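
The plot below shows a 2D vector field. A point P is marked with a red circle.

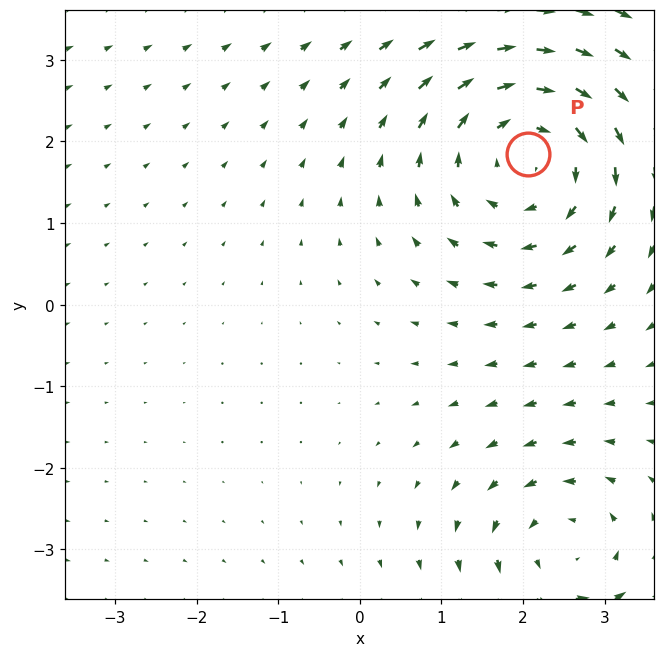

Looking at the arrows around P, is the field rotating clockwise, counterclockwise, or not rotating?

clockwise

Near P at (2.1, 1.8) the arrows circulate clockwise. The curl (z-component) there is about -3; negative curl means clockwise rotation.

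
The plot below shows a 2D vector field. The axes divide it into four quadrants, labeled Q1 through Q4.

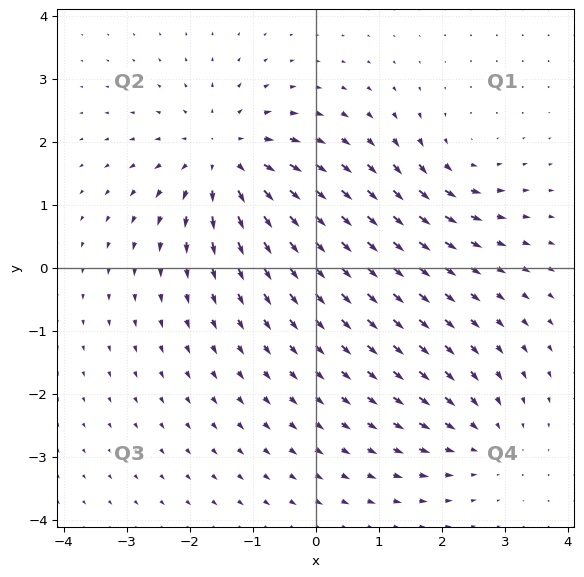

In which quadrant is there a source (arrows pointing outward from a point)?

Q2

The source sits at approximately (-1.5, 1.7), which lies in quadrant Q2. The divergence there is about +5, positive as expected for a source.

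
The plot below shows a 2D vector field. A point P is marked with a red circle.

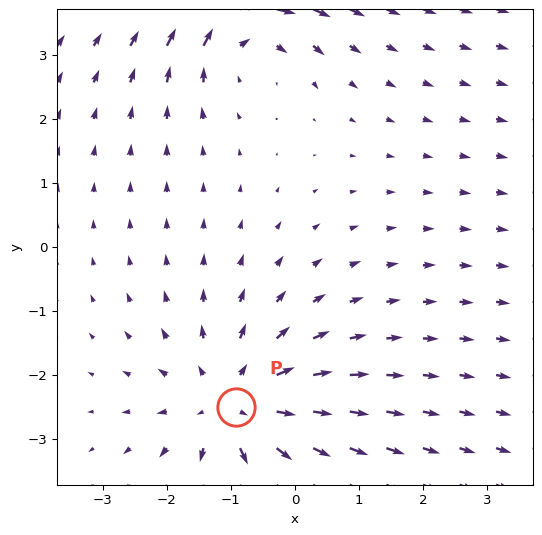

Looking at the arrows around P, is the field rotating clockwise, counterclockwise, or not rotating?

Near P at (-0.9, -2.5) the arrows show no circulation. The curl there is ≈0.

not rotating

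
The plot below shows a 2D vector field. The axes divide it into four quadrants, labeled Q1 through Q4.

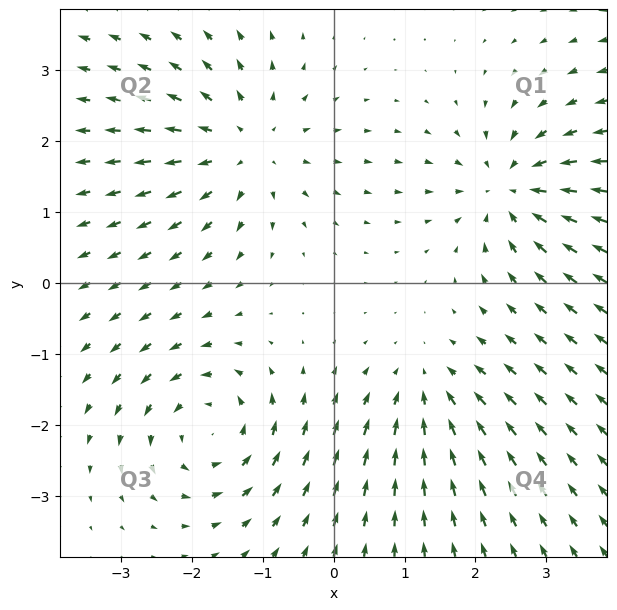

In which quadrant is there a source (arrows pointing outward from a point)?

The source sits at approximately (-1.2, 1.9), which lies in quadrant Q2. The divergence there is about +4, positive as expected for a source.

Q2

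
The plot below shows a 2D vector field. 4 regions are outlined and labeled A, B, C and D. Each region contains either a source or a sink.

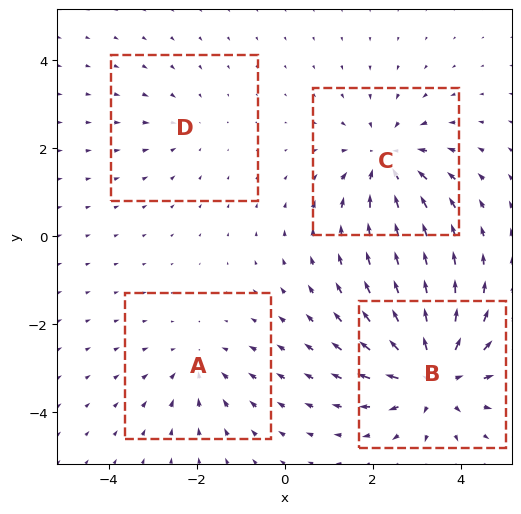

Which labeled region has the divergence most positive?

Divergence at each region's feature centre — A: about -3, B: about +6, C: about -4, D: about -2. Region B is most positive.

B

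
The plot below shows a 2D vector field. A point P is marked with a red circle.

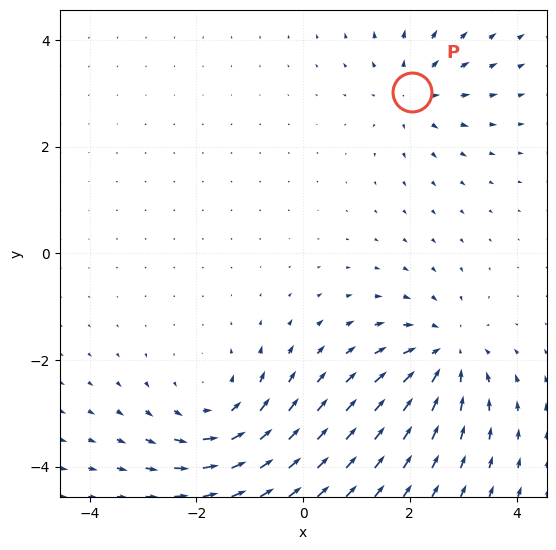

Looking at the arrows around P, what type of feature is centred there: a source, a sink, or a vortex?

At P (2.0, 3.0) the arrows spread outward. Divergence about +3, curl ≈0 — positive divergence with near-zero curl is a source.

source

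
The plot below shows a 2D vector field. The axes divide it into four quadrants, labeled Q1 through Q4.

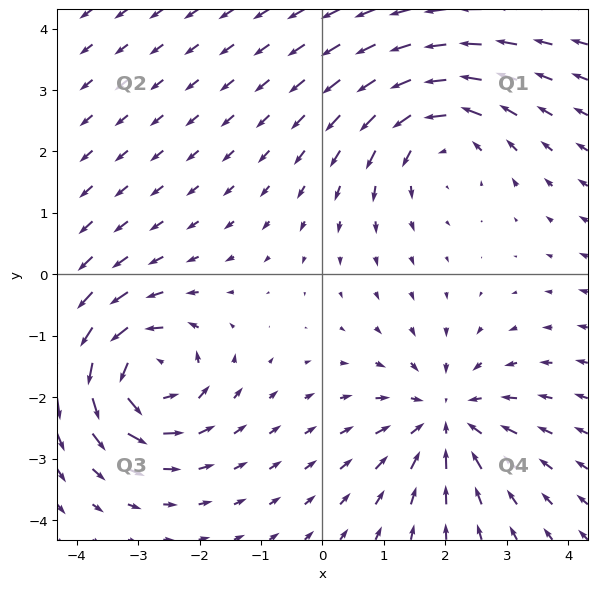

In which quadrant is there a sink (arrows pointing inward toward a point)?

The sink sits at approximately (2.0, -2.3), which lies in quadrant Q4. The divergence there is about -4, negative as expected for a sink.

Q4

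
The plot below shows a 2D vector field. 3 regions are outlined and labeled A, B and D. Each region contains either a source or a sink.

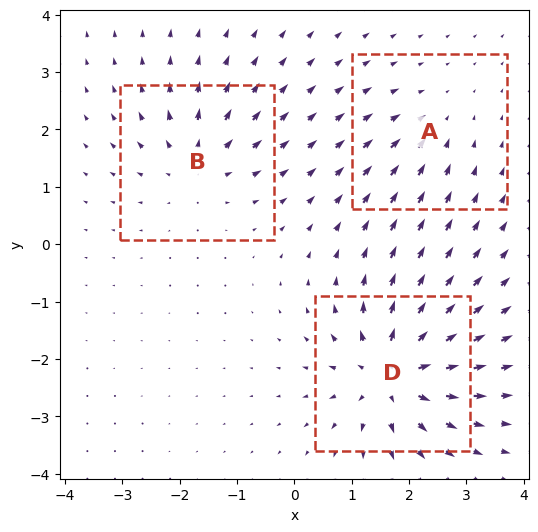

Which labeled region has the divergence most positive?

Divergence at each region's feature centre — A: about -3, B: about +4, D: about +6. Region D is most positive.

D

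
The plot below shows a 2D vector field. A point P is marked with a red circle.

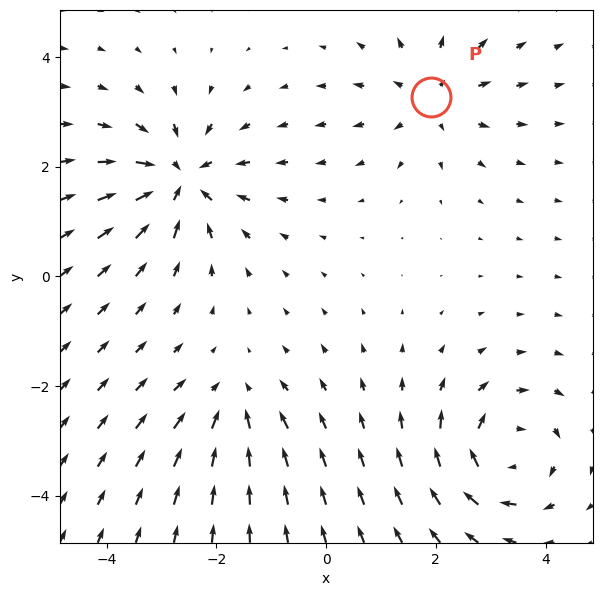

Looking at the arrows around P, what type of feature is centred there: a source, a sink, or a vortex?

At P (1.9, 3.3) the arrows spread outward. Divergence about +4, curl ≈0 — positive divergence with near-zero curl is a source.

source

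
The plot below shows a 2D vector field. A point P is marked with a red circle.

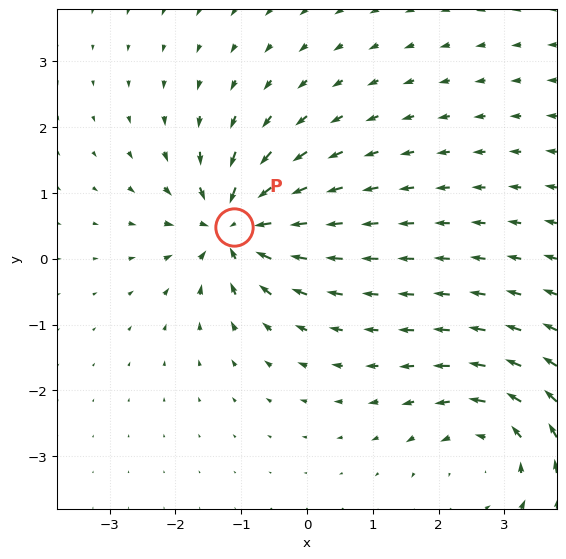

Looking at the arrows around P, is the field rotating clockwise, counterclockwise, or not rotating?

not rotating

Near P at (-1.1, 0.5) the arrows show no circulation. The curl there is ≈0.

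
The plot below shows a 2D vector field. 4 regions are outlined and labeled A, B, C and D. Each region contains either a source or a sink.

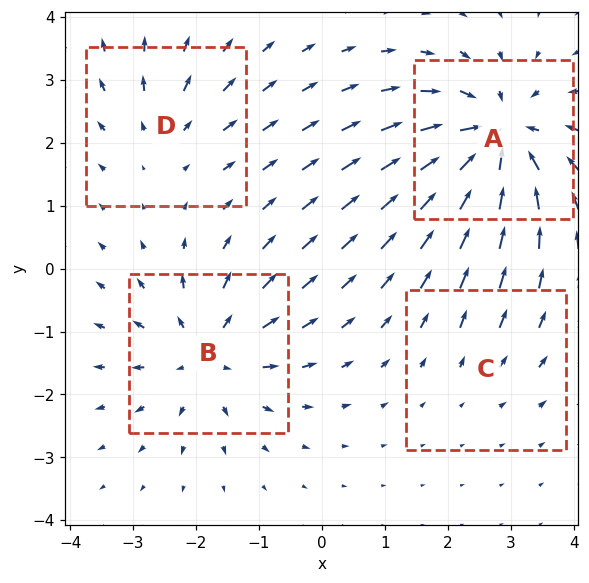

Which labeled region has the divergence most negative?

Divergence at each region's feature centre — A: about -8, B: about +5, C: about +2, D: about +3. Region A is most negative.

A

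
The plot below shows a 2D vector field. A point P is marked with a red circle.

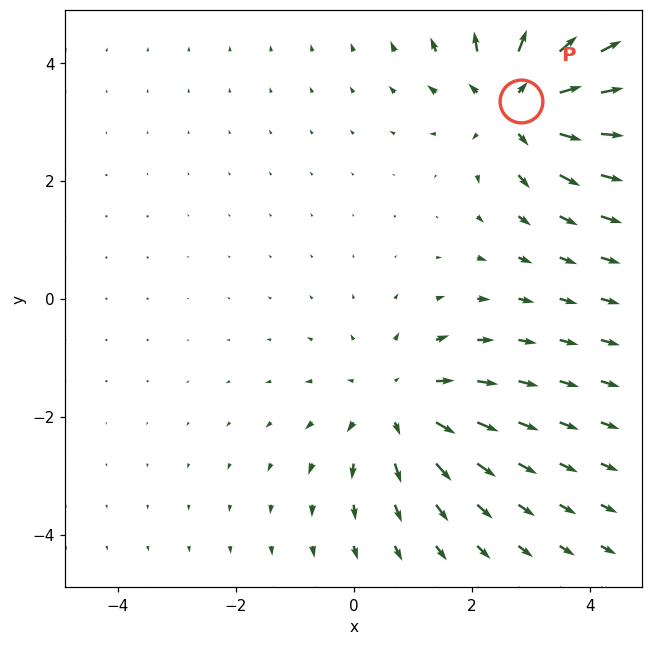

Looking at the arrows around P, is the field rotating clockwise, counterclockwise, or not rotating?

Near P at (2.8, 3.4) the arrows show no circulation. The curl there is ≈0.

not rotating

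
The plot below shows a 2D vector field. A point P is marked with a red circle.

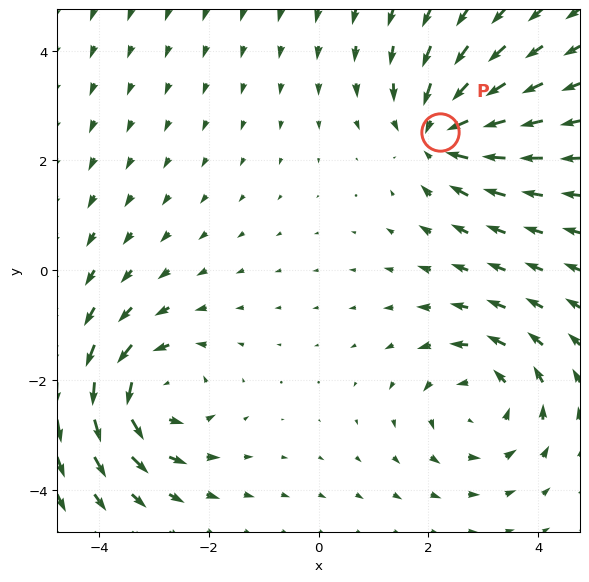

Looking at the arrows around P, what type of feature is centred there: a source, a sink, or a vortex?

sink

At P (2.2, 2.5) the arrows converge inward. Divergence about -5, curl ≈0 — negative divergence with near-zero curl is a sink.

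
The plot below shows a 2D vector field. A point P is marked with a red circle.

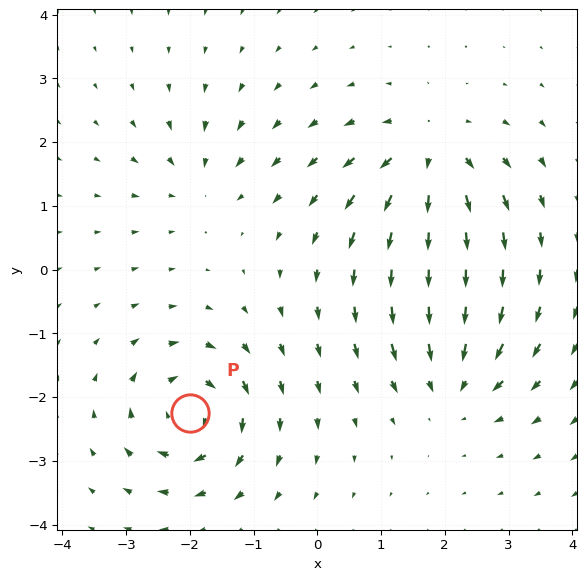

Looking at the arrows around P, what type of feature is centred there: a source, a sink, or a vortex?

At P (-2.0, -2.2) the arrows circulate clockwise. Divergence ≈0, curl about -7 — near-zero divergence with nonzero curl is a vortex.

vortex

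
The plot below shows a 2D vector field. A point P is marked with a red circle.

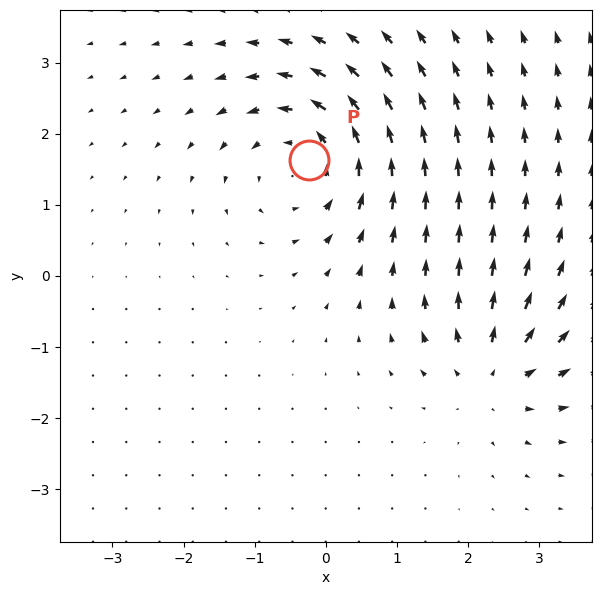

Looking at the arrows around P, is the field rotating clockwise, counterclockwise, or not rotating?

counterclockwise

Near P at (-0.2, 1.6) the arrows circulate counterclockwise. The curl (z-component) there is about +4; positive curl means counterclockwise rotation.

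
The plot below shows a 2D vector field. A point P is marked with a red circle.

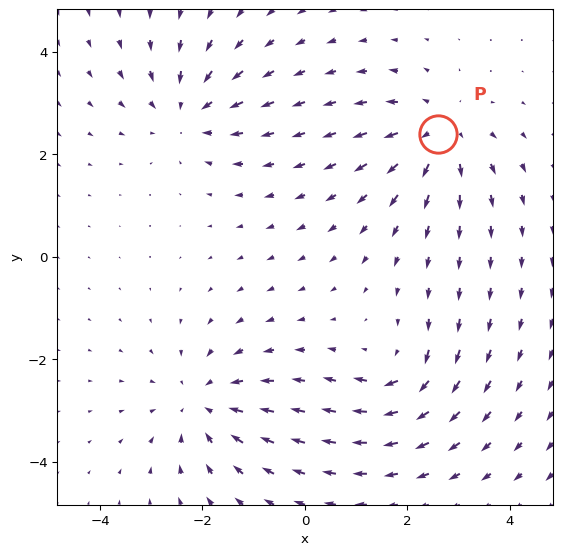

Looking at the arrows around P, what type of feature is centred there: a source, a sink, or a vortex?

source

At P (2.6, 2.4) the arrows spread outward. Divergence about +4, curl ≈0 — positive divergence with near-zero curl is a source.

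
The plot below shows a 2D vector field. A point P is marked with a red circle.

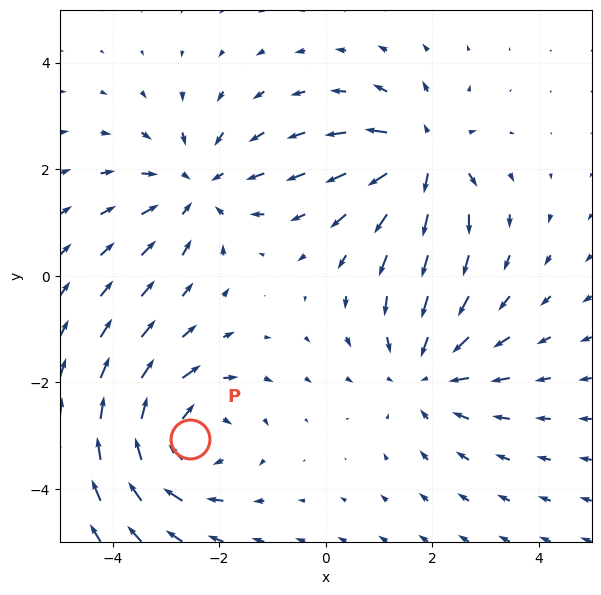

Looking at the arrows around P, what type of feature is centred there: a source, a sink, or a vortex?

vortex

At P (-2.5, -3.1) the arrows circulate clockwise. Divergence ≈0, curl about -5 — near-zero divergence with nonzero curl is a vortex.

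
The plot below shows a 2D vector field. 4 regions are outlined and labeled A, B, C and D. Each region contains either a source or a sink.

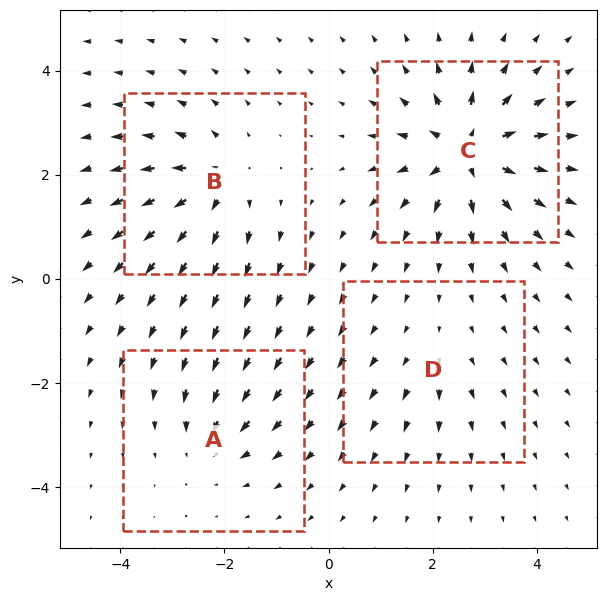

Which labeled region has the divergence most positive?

Divergence at each region's feature centre — A: about -4, B: about +6, C: about +8, D: about +2. Region C is most positive.

C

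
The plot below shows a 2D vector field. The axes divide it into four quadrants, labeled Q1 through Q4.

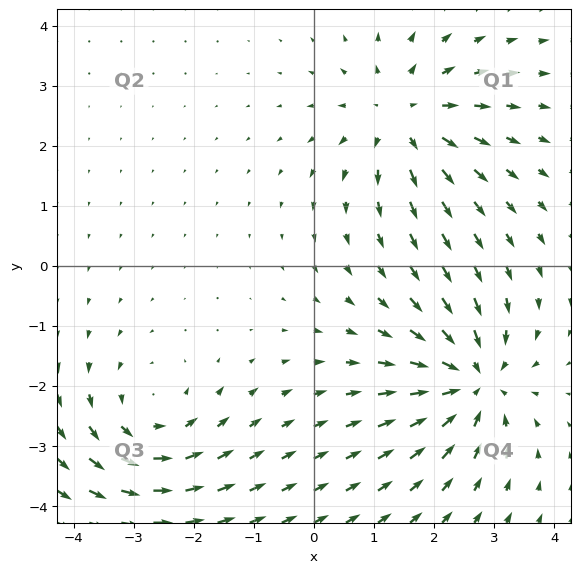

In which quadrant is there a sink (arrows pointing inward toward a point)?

The sink sits at approximately (2.6, -1.9), which lies in quadrant Q4. The divergence there is about -5, negative as expected for a sink.

Q4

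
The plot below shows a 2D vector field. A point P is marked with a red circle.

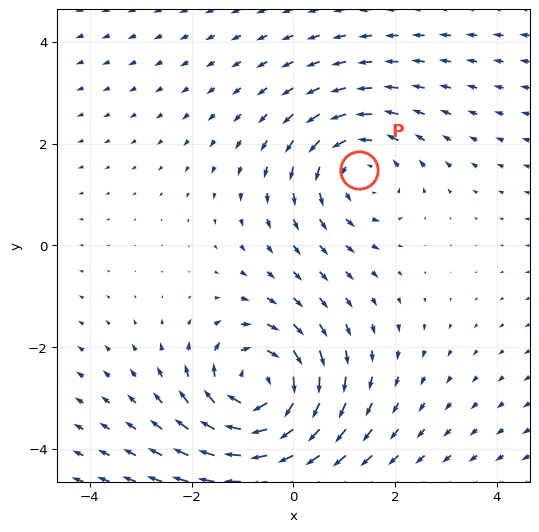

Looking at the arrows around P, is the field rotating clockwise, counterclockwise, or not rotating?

Near P at (1.3, 1.5) the arrows circulate counterclockwise. The curl (z-component) there is about +3; positive curl means counterclockwise rotation.

counterclockwise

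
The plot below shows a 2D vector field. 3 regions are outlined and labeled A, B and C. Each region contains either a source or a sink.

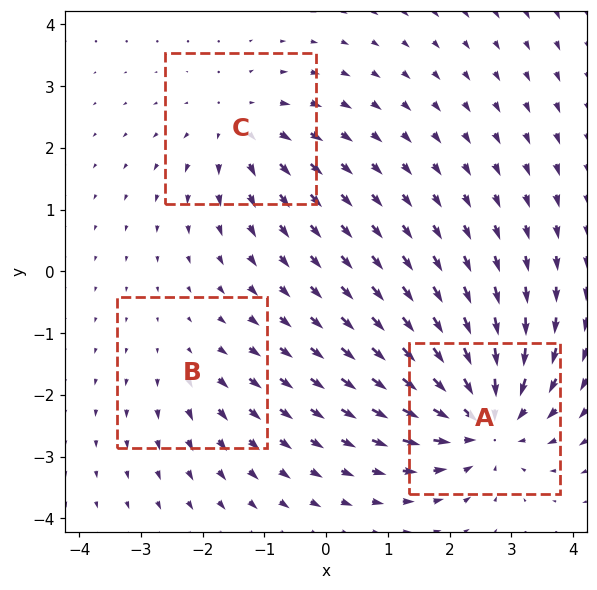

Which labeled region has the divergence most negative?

Divergence at each region's feature centre — A: about -5, B: about +2, C: about +3. Region A is most negative.

A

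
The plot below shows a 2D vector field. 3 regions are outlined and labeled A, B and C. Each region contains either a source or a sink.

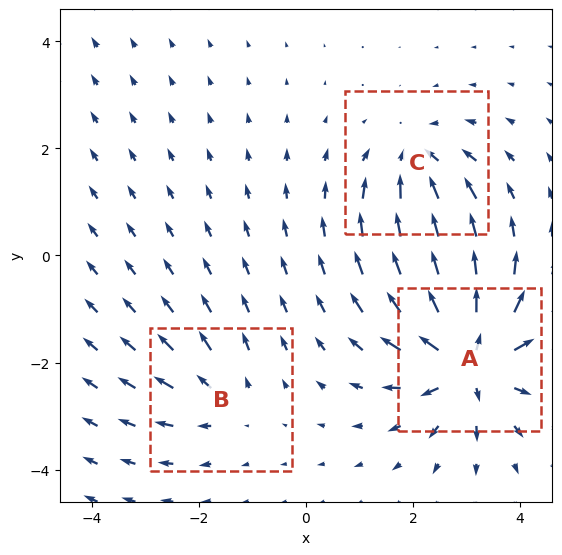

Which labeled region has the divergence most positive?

A

Divergence at each region's feature centre — A: about +6, B: about +3, C: about -4. Region A is most positive.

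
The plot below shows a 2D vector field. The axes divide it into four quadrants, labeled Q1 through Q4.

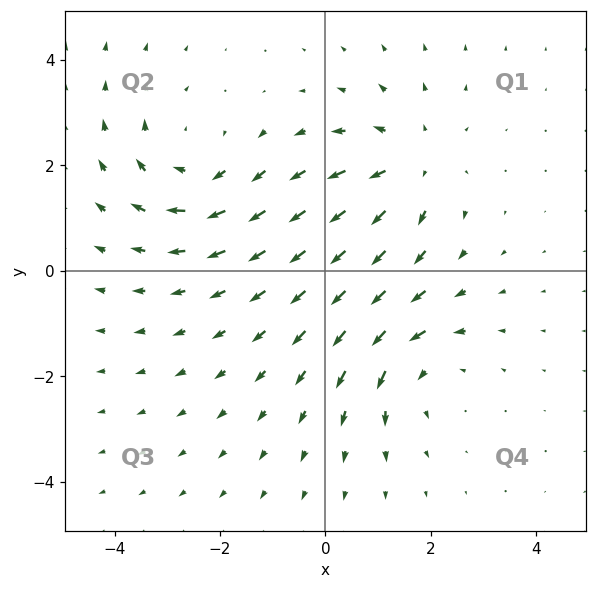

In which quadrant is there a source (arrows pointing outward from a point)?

Q1

The source sits at approximately (1.6, 2.1), which lies in quadrant Q1. The divergence there is about +3, positive as expected for a source.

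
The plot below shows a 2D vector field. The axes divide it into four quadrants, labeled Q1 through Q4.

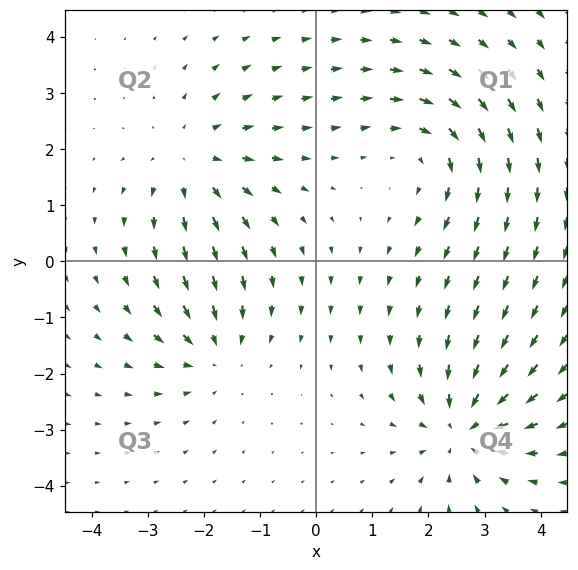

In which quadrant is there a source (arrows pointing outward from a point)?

The source sits at approximately (-2.2, 1.8), which lies in quadrant Q2. The divergence there is about +4, positive as expected for a source.

Q2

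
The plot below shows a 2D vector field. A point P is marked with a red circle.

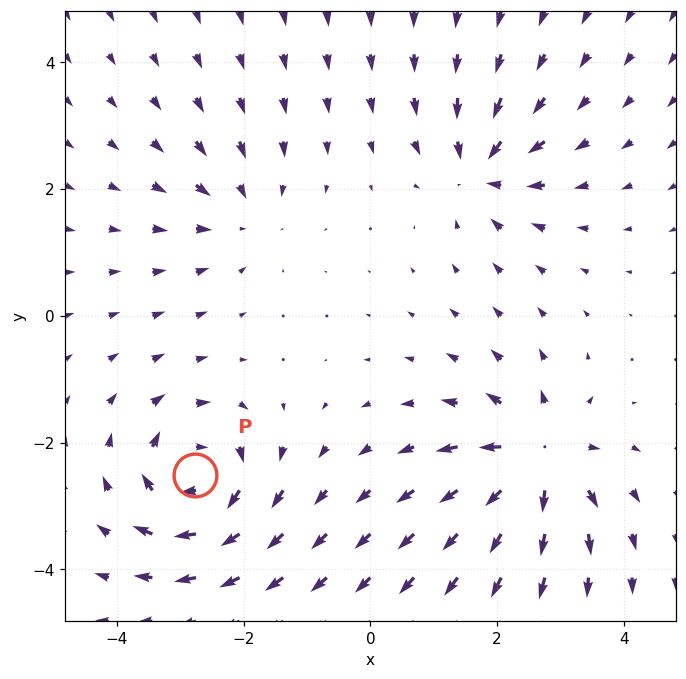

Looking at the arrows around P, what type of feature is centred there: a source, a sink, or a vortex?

At P (-2.8, -2.5) the arrows circulate clockwise. Divergence ≈0, curl about -6 — near-zero divergence with nonzero curl is a vortex.

vortex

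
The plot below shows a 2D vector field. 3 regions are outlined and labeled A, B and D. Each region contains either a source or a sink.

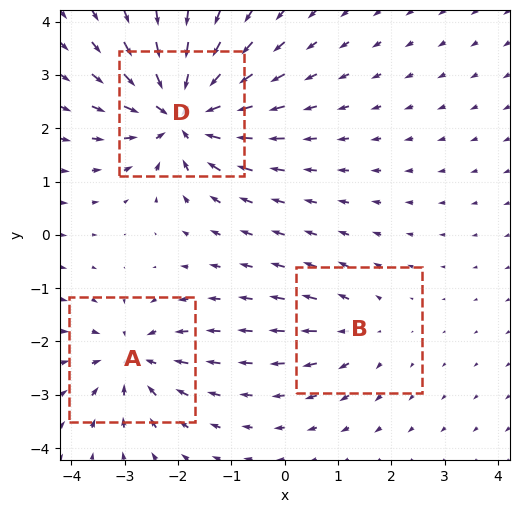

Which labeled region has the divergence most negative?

D

Divergence at each region's feature centre — A: about -4, B: about +2, D: about -6. Region D is most negative.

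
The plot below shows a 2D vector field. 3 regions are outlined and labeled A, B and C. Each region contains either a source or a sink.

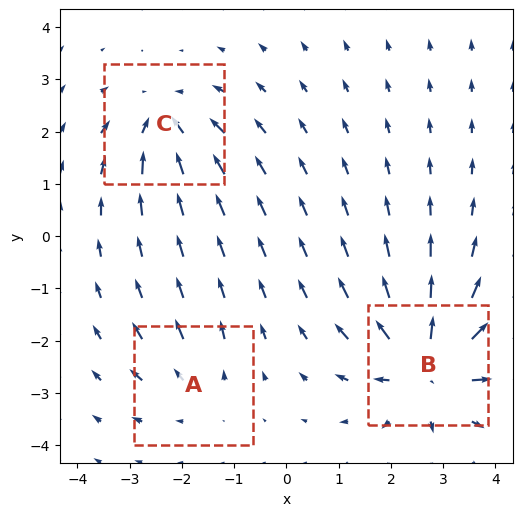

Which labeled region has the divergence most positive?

B

Divergence at each region's feature centre — A: about +3, B: about +6, C: about -4. Region B is most positive.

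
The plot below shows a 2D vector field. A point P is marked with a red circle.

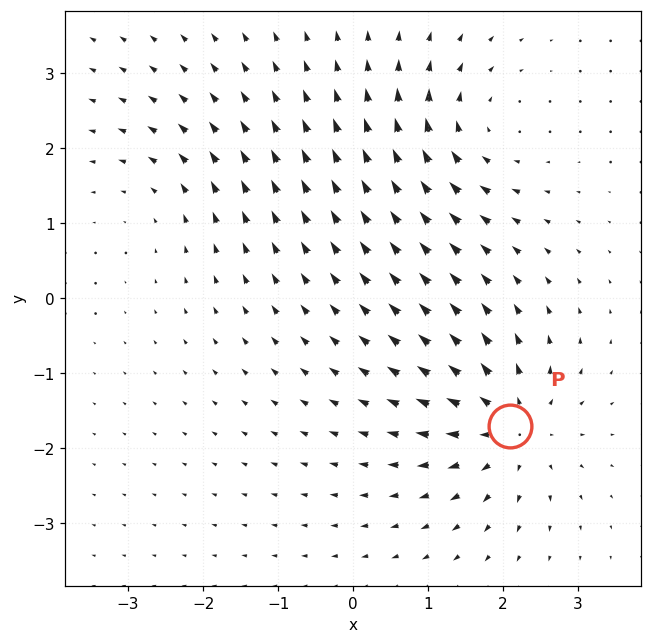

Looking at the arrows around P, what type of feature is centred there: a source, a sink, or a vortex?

source

At P (2.1, -1.7) the arrows spread outward. Divergence about +6, curl ≈0 — positive divergence with near-zero curl is a source.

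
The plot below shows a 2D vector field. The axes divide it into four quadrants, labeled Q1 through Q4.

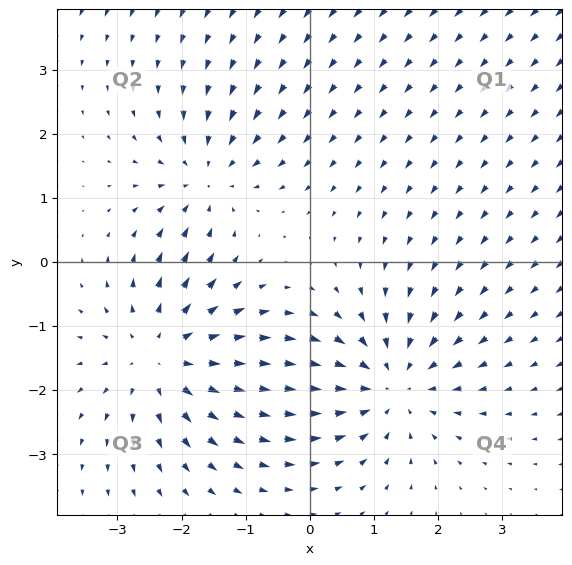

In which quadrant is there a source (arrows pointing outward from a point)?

The source sits at approximately (-2.3, -1.5), which lies in quadrant Q3. The divergence there is about +4, positive as expected for a source.

Q3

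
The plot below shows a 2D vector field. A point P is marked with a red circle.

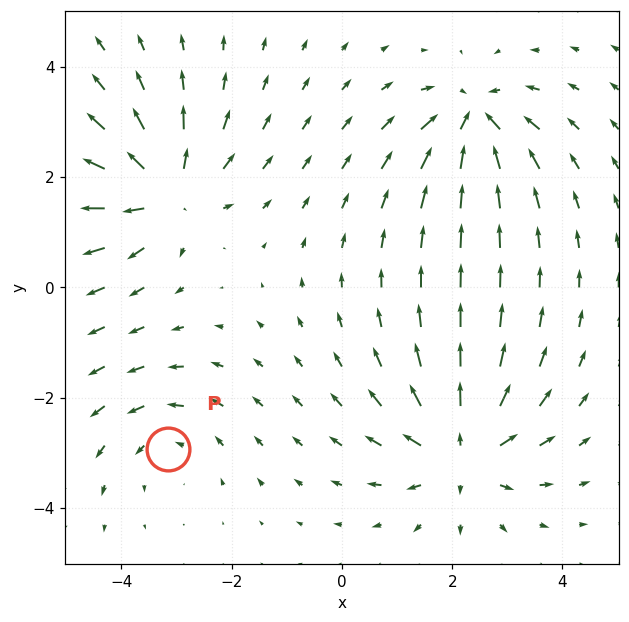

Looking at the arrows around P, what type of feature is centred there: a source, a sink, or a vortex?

vortex

At P (-3.2, -2.9) the arrows circulate counterclockwise. Divergence ≈0, curl about +2 — near-zero divergence with nonzero curl is a vortex.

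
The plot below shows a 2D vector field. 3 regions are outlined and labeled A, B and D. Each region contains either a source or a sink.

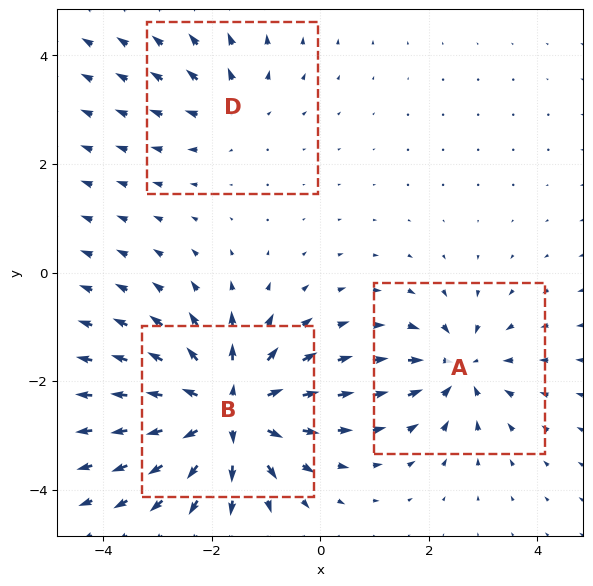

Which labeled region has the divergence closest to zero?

D

Divergence at each region's feature centre — A: about -4, B: about +6, D: about +2. Region D is closest to zero.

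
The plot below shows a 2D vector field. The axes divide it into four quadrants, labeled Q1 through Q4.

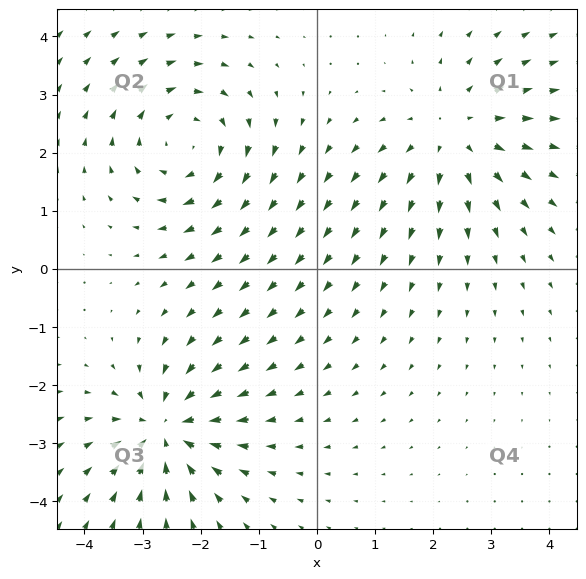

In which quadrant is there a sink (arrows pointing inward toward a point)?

Q3

The sink sits at approximately (-2.6, -2.8), which lies in quadrant Q3. The divergence there is about -5, negative as expected for a sink.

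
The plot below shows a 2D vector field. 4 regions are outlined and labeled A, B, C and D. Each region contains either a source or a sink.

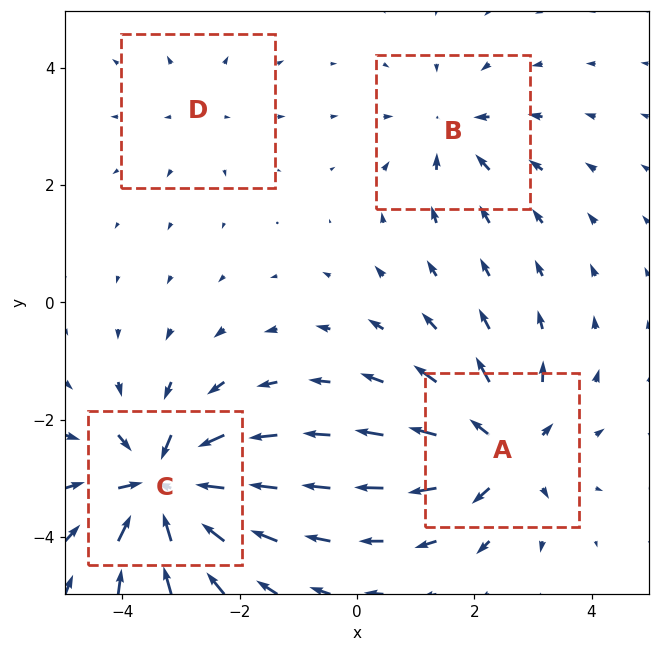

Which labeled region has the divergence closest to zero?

Divergence at each region's feature centre — A: about +6, B: about -4, C: about -8, D: about +2. Region D is closest to zero.

D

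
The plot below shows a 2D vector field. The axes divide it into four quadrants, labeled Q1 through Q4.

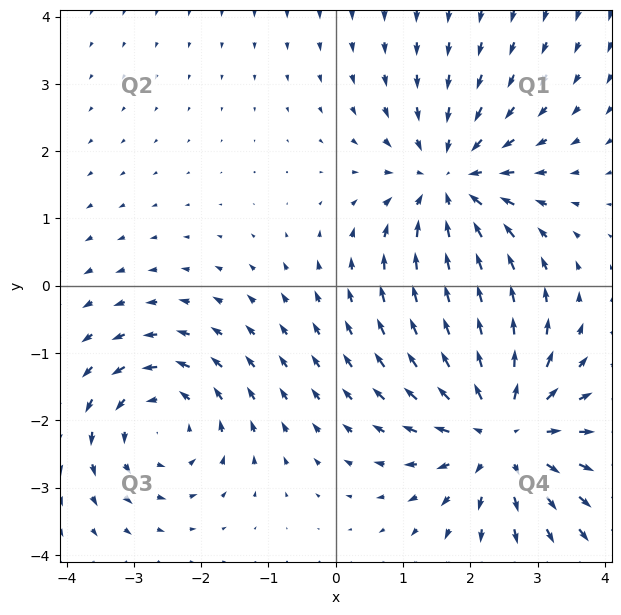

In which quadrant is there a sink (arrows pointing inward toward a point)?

Q1

The sink sits at approximately (1.7, 1.5), which lies in quadrant Q1. The divergence there is about -4, negative as expected for a sink.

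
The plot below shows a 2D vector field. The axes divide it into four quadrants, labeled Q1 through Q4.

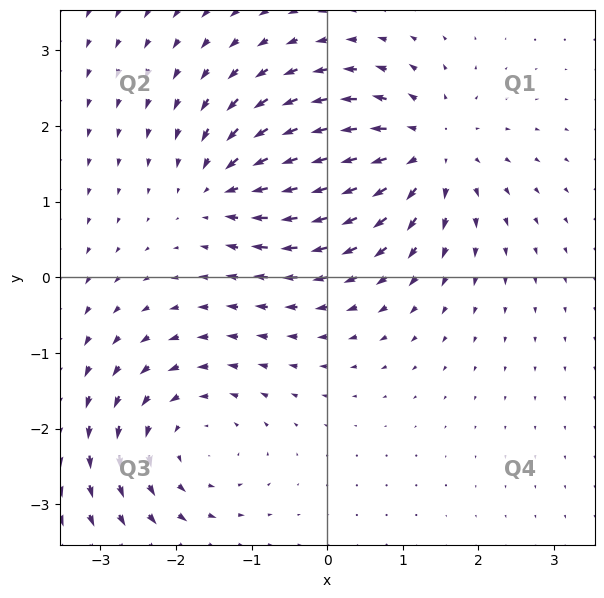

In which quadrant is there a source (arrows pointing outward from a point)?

The source sits at approximately (1.3, 1.7), which lies in quadrant Q1. The divergence there is about +4, positive as expected for a source.

Q1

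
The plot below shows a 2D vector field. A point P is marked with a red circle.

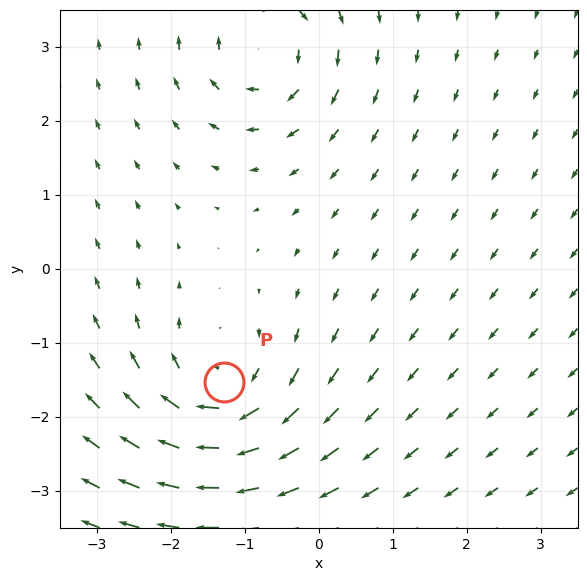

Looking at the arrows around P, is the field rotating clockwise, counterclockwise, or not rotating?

clockwise

Near P at (-1.3, -1.5) the arrows circulate clockwise. The curl (z-component) there is about -5; negative curl means clockwise rotation.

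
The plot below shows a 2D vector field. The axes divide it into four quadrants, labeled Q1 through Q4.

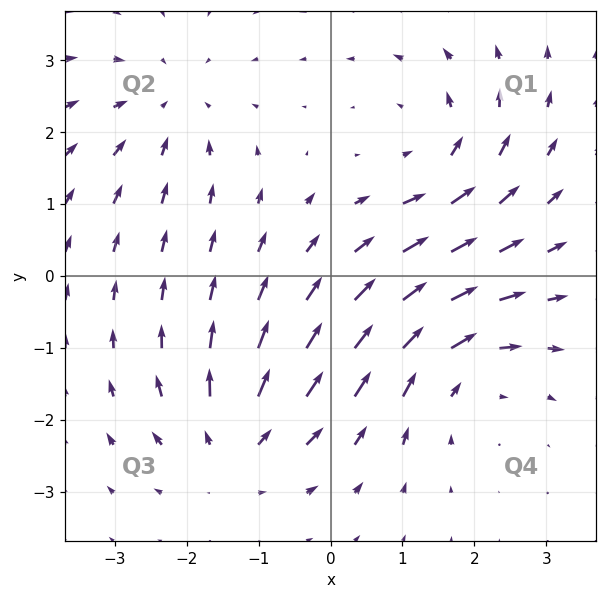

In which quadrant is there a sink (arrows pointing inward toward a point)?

Q2

The sink sits at approximately (-2.2, 2.4), which lies in quadrant Q2. The divergence there is about -3, negative as expected for a sink.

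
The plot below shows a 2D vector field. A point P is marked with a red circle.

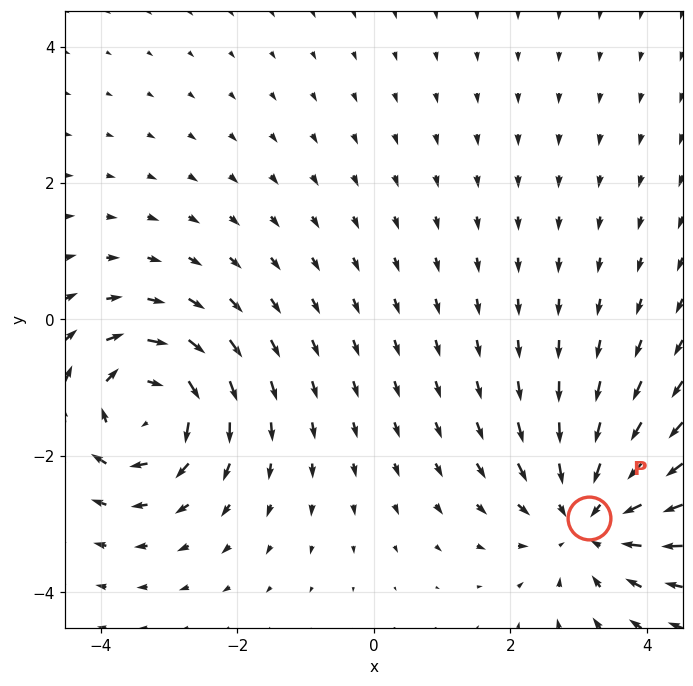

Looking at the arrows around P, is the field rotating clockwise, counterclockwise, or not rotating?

not rotating

Near P at (3.2, -2.9) the arrows show no circulation. The curl there is ≈0.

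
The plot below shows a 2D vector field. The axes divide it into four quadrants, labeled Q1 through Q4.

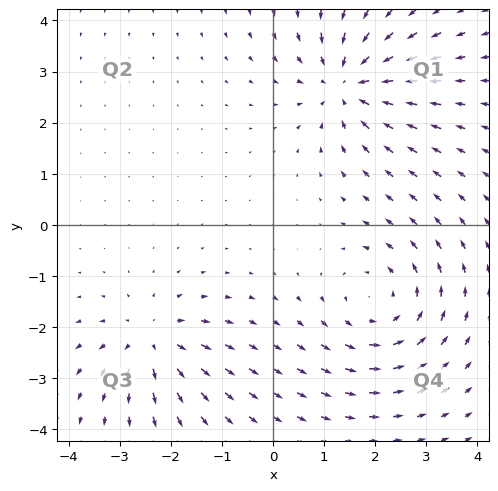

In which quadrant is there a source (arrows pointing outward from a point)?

Q3

The source sits at approximately (-2.4, -2.3), which lies in quadrant Q3. The divergence there is about +4, positive as expected for a source.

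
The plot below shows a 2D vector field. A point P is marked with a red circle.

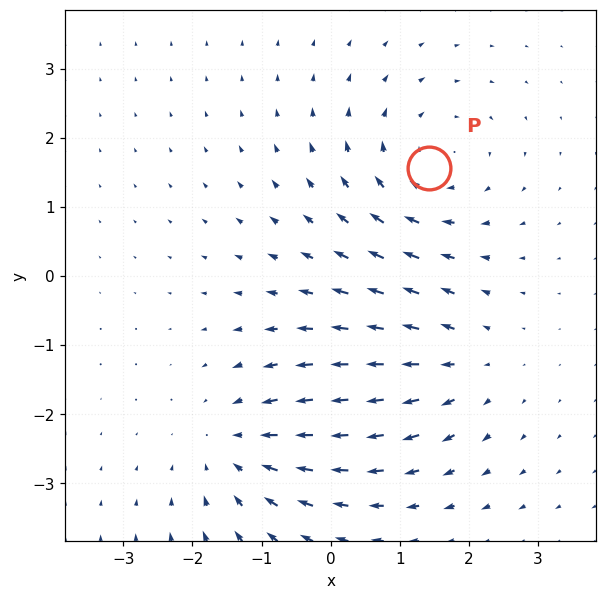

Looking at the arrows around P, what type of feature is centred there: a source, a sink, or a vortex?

vortex

At P (1.4, 1.6) the arrows circulate clockwise. Divergence ≈0, curl about -4 — near-zero divergence with nonzero curl is a vortex.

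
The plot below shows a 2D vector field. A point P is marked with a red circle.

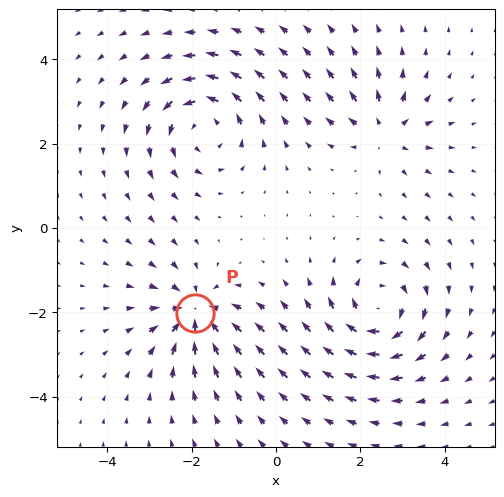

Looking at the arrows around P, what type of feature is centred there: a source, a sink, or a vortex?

At P (-1.9, -2.0) the arrows converge inward. Divergence about -6, curl ≈0 — negative divergence with near-zero curl is a sink.

sink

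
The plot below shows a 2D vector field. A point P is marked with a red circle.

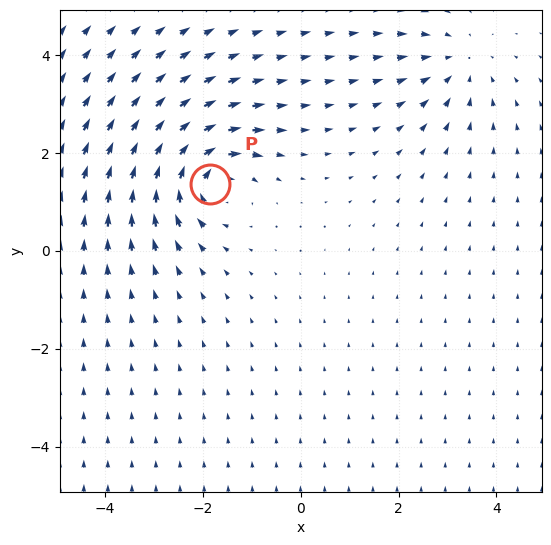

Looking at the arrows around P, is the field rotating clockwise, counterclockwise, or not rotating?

Near P at (-1.8, 1.4) the arrows circulate clockwise. The curl (z-component) there is about -5; negative curl means clockwise rotation.

clockwise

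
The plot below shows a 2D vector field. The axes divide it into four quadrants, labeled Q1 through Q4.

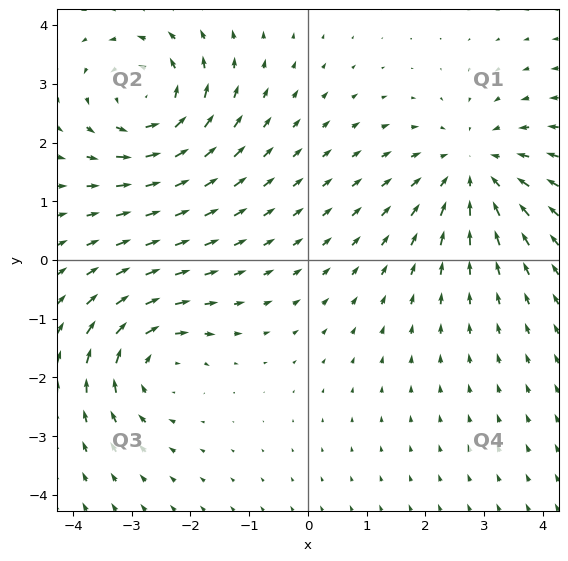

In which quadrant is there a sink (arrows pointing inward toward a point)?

The sink sits at approximately (2.8, 1.6), which lies in quadrant Q1. The divergence there is about -4, negative as expected for a sink.

Q1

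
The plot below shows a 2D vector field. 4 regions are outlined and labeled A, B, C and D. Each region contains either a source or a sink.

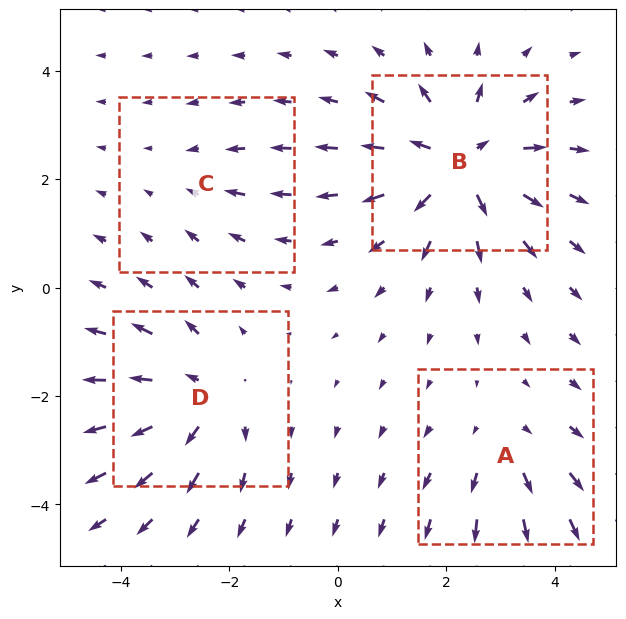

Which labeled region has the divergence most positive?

B

Divergence at each region's feature centre — A: about +3, B: about +7, C: about -2, D: about +5. Region B is most positive.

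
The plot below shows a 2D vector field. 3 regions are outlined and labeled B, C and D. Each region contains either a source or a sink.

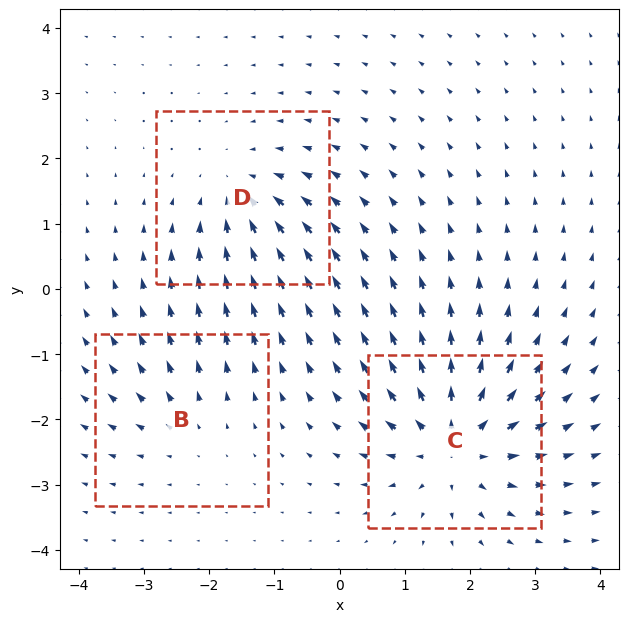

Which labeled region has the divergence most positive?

Divergence at each region's feature centre — B: about +2, C: about +5, D: about -3. Region C is most positive.

C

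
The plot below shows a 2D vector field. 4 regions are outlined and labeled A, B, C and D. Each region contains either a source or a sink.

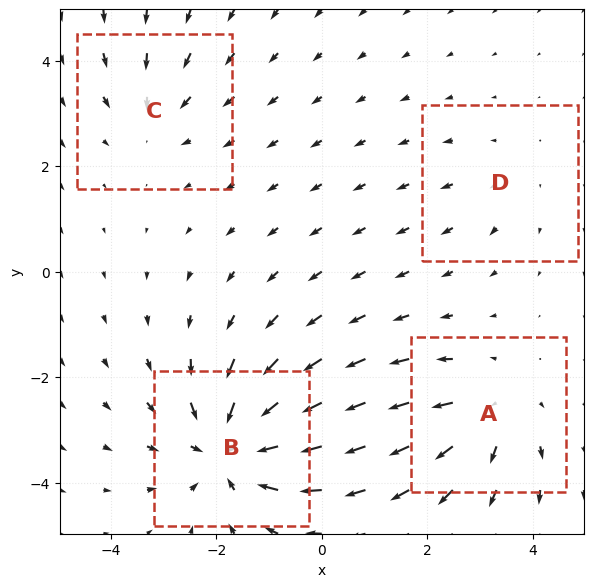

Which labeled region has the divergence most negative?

B

Divergence at each region's feature centre — A: about +4, B: about -6, C: about -3, D: about +2. Region B is most negative.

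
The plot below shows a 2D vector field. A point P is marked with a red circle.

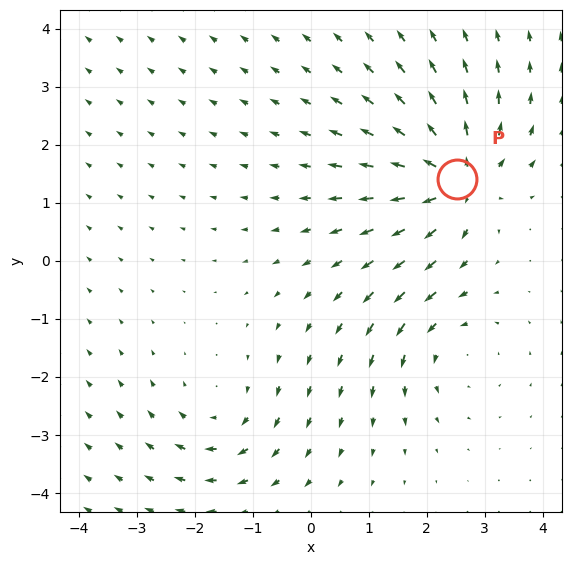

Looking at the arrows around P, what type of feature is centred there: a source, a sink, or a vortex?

At P (2.5, 1.4) the arrows spread outward. Divergence about +6, curl ≈0 — positive divergence with near-zero curl is a source.

source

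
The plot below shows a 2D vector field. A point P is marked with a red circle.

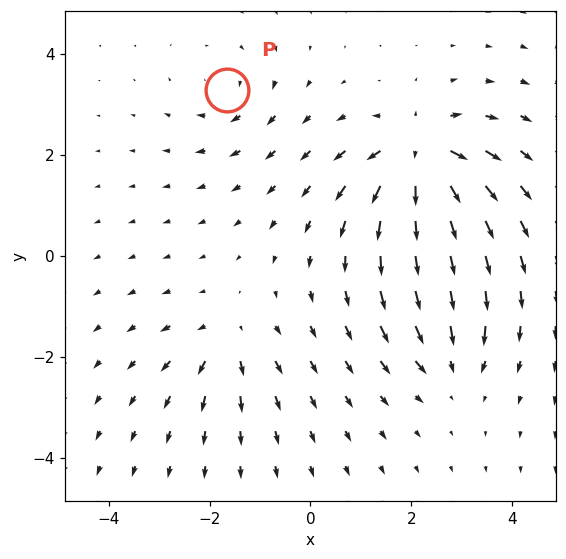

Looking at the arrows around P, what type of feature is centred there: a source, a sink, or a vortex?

vortex

At P (-1.7, 3.3) the arrows circulate clockwise. Divergence ≈0, curl about -3 — near-zero divergence with nonzero curl is a vortex.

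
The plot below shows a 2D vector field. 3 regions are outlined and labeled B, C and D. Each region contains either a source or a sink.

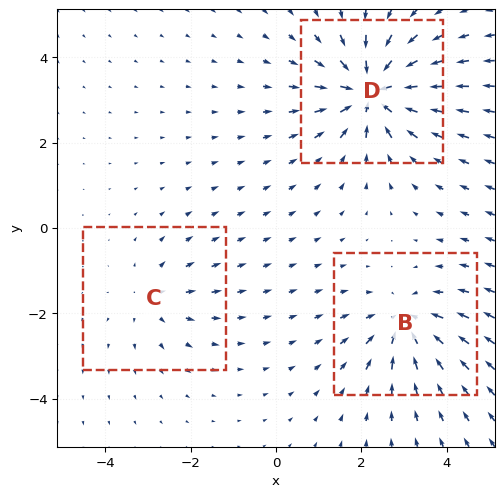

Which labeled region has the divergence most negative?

Divergence at each region's feature centre — B: about -3, C: about +2, D: about -5. Region D is most negative.

D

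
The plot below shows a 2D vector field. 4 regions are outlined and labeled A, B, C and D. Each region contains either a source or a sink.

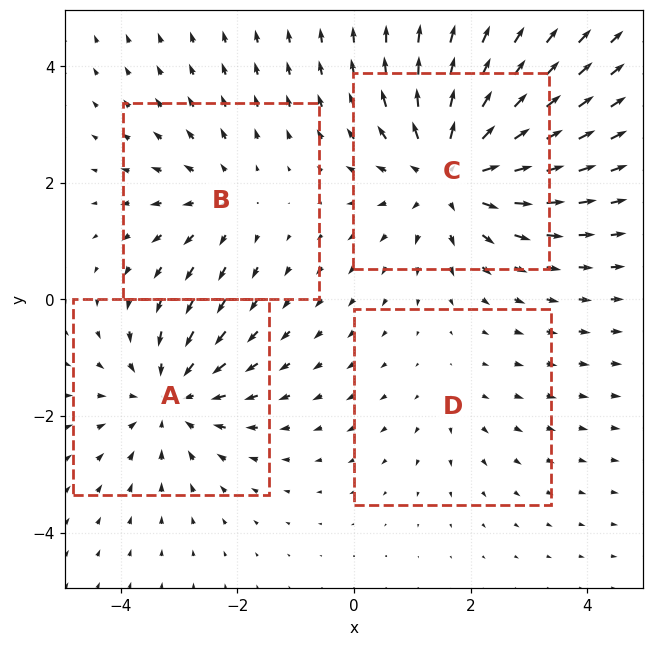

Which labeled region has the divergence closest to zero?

Divergence at each region's feature centre — A: about -4, B: about +3, C: about +6, D: about +2. Region D is closest to zero.

D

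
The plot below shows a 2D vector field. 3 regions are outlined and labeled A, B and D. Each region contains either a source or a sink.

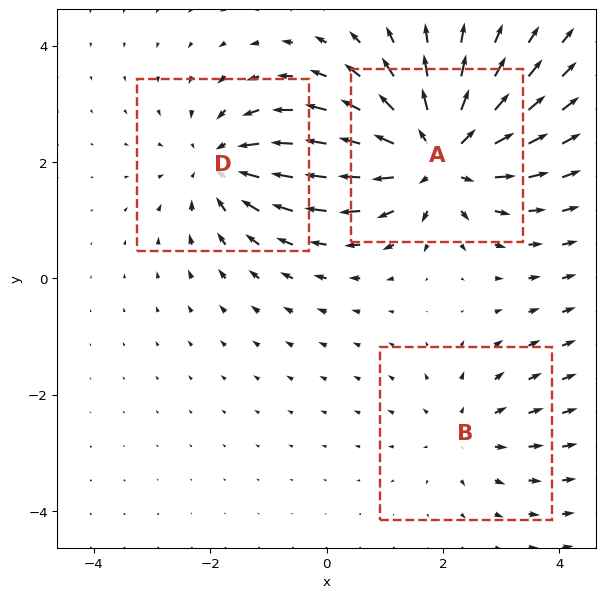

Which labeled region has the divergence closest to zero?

B

Divergence at each region's feature centre — A: about +5, B: about +2, D: about -3. Region B is closest to zero.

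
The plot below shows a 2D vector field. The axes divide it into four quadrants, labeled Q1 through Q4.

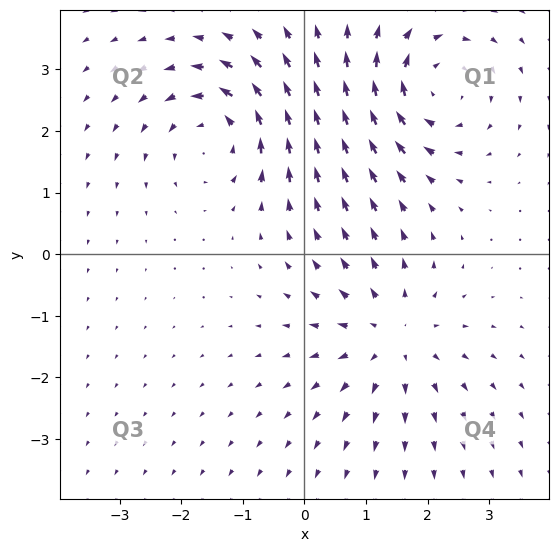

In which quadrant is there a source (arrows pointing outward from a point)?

The source sits at approximately (1.4, -1.3), which lies in quadrant Q4. The divergence there is about +3, positive as expected for a source.

Q4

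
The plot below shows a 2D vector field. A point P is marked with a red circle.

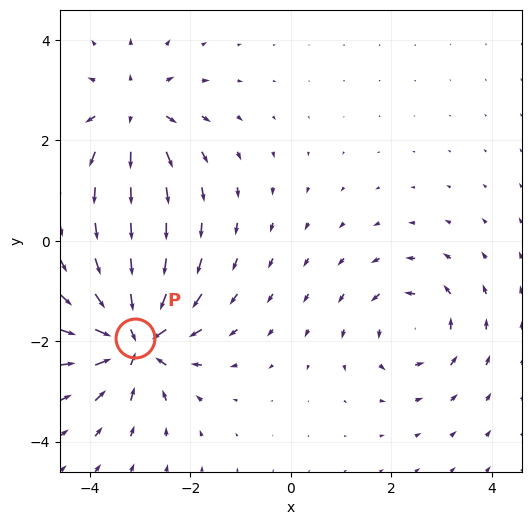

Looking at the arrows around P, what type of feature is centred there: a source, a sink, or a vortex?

sink

At P (-3.1, -1.9) the arrows converge inward. Divergence about -6, curl ≈0 — negative divergence with near-zero curl is a sink.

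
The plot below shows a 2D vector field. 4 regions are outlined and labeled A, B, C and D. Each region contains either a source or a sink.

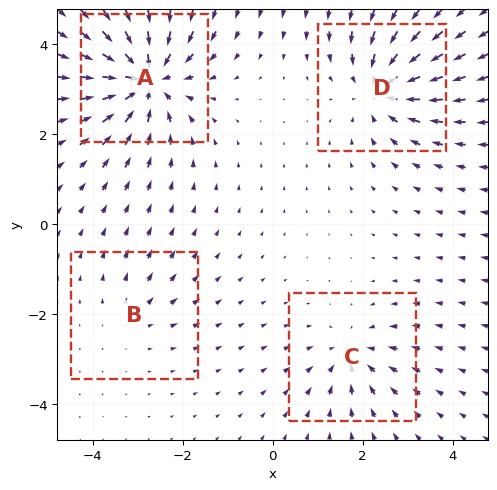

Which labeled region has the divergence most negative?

A

Divergence at each region's feature centre — A: about -7, B: about +2, C: about -4, D: about -5. Region A is most negative.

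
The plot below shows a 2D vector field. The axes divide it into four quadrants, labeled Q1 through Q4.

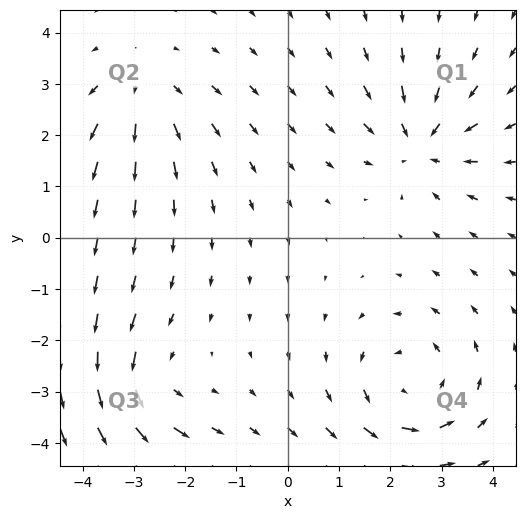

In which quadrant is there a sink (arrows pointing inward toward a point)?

The sink sits at approximately (2.6, 1.8), which lies in quadrant Q1. The divergence there is about -4, negative as expected for a sink.

Q1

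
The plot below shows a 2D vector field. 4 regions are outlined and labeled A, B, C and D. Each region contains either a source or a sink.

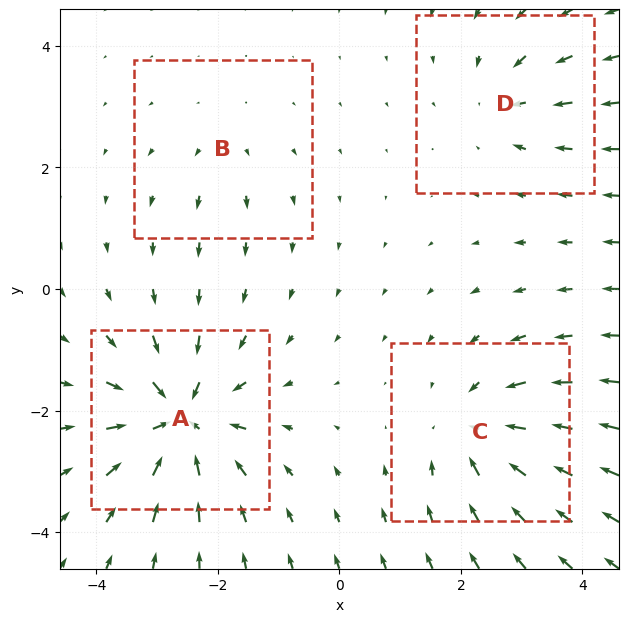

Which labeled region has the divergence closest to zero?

Divergence at each region's feature centre — A: about -8, B: about +2, C: about -6, D: about -4. Region B is closest to zero.

B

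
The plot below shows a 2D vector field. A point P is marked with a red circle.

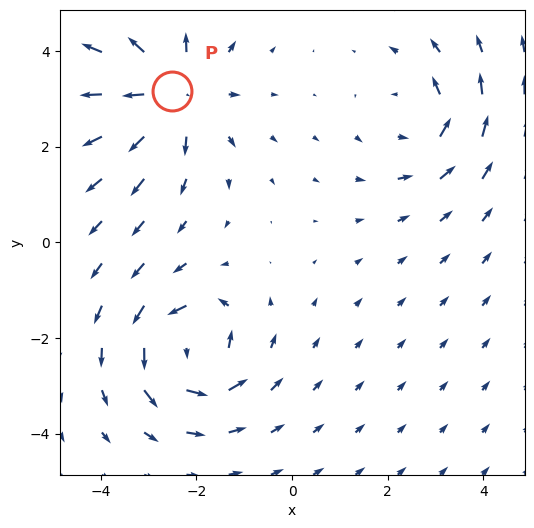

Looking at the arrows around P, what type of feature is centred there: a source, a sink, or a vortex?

At P (-2.5, 3.2) the arrows spread outward. Divergence about +5, curl ≈0 — positive divergence with near-zero curl is a source.

source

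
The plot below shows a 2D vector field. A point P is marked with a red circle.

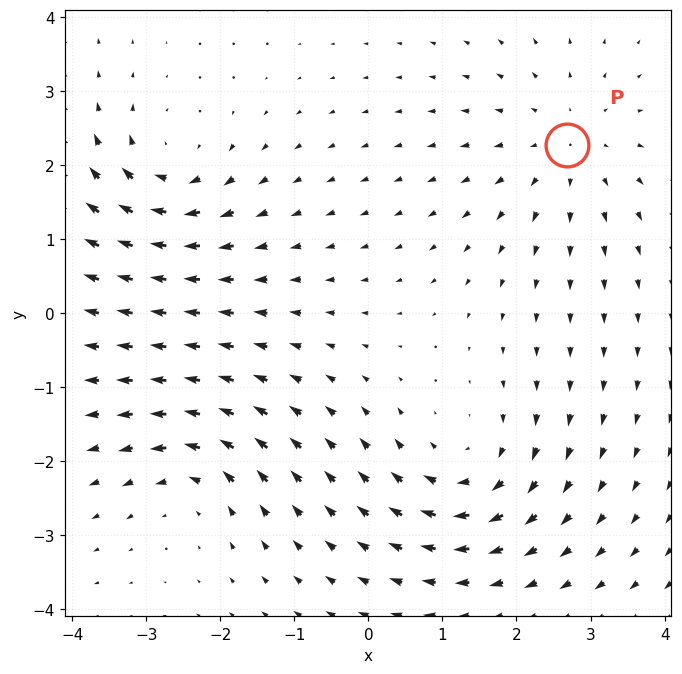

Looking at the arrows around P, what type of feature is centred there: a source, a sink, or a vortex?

At P (2.7, 2.3) the arrows spread outward. Divergence about +3, curl ≈0 — positive divergence with near-zero curl is a source.

source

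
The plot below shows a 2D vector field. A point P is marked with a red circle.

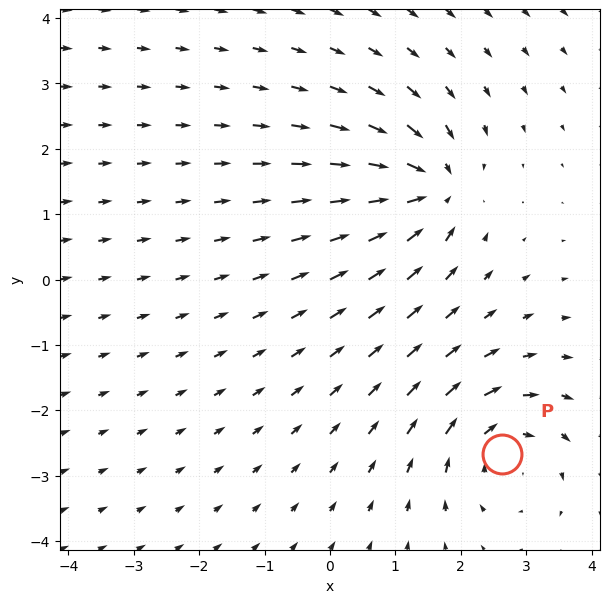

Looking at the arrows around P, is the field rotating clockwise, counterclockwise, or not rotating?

clockwise

Near P at (2.6, -2.7) the arrows circulate clockwise. The curl (z-component) there is about -4; negative curl means clockwise rotation.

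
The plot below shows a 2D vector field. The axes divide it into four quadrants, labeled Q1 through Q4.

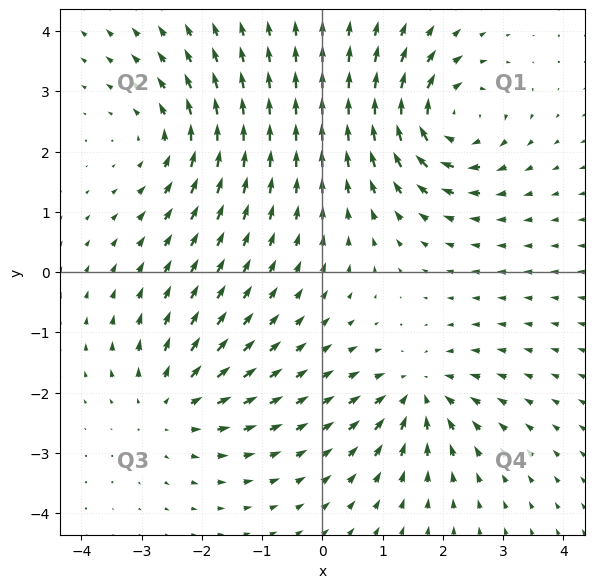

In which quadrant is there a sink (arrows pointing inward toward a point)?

The sink sits at approximately (1.6, -2.0), which lies in quadrant Q4. The divergence there is about -5, negative as expected for a sink.

Q4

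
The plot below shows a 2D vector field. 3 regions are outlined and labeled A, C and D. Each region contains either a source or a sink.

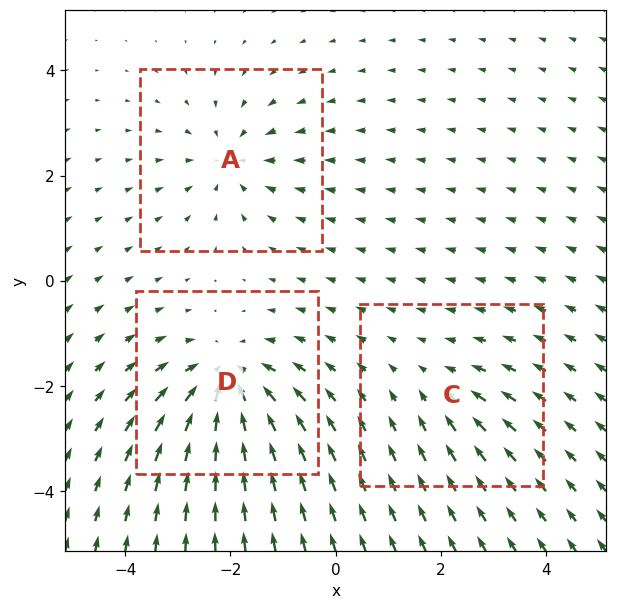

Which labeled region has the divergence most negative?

Divergence at each region's feature centre — A: about -3, C: about -2, D: about -5. Region D is most negative.

D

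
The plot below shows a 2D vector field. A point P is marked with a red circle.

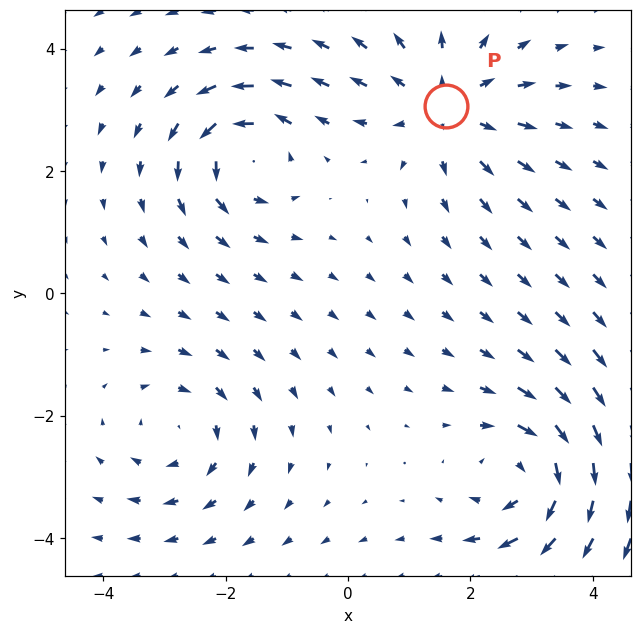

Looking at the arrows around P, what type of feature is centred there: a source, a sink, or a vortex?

source

At P (1.6, 3.1) the arrows spread outward. Divergence about +4, curl ≈0 — positive divergence with near-zero curl is a source.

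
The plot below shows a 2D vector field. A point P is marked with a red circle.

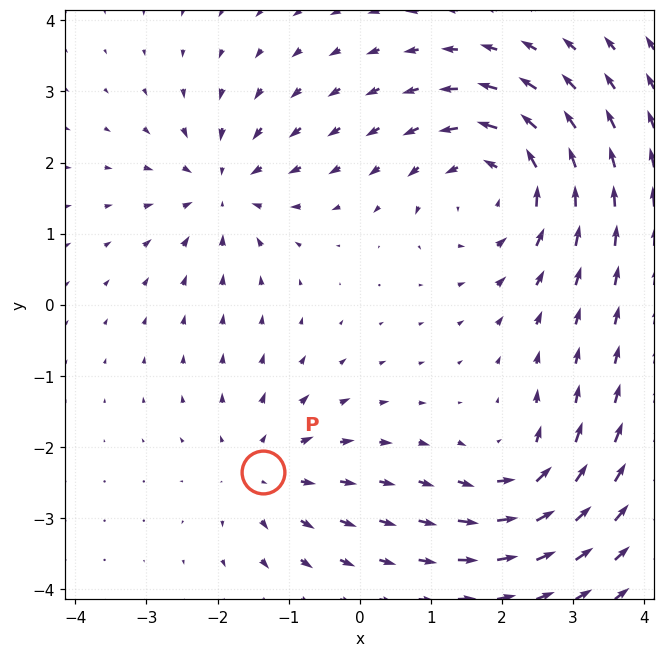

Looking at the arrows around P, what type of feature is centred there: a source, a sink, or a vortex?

source

At P (-1.4, -2.4) the arrows spread outward. Divergence about +3, curl ≈0 — positive divergence with near-zero curl is a source.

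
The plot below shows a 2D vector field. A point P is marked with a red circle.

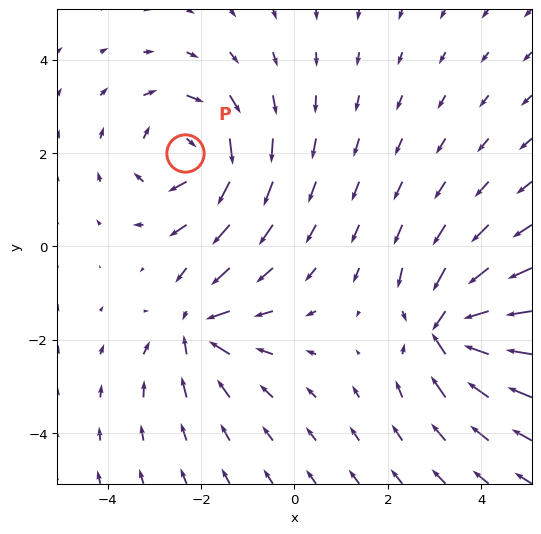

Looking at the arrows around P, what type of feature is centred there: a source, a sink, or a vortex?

vortex

At P (-2.3, 2.0) the arrows circulate clockwise. Divergence ≈0, curl about -5 — near-zero divergence with nonzero curl is a vortex.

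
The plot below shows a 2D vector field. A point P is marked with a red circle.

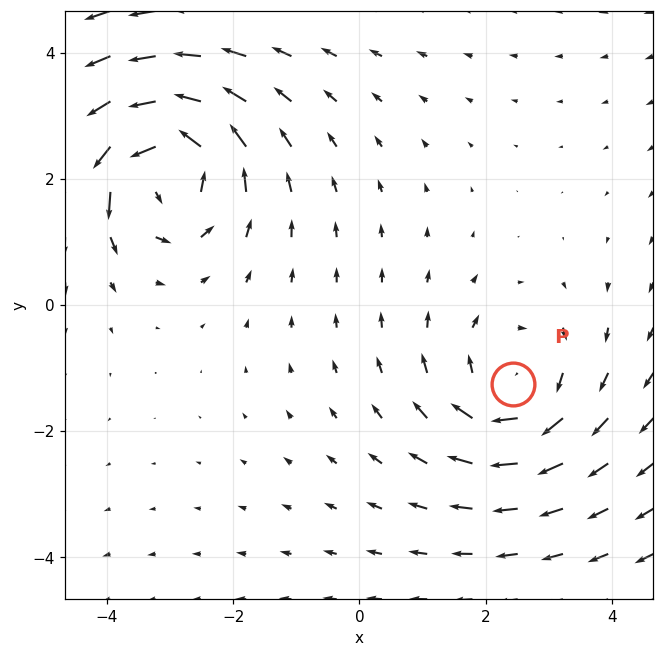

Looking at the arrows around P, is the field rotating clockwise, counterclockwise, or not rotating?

Near P at (2.4, -1.2) the arrows circulate clockwise. The curl (z-component) there is about -3; negative curl means clockwise rotation.

clockwise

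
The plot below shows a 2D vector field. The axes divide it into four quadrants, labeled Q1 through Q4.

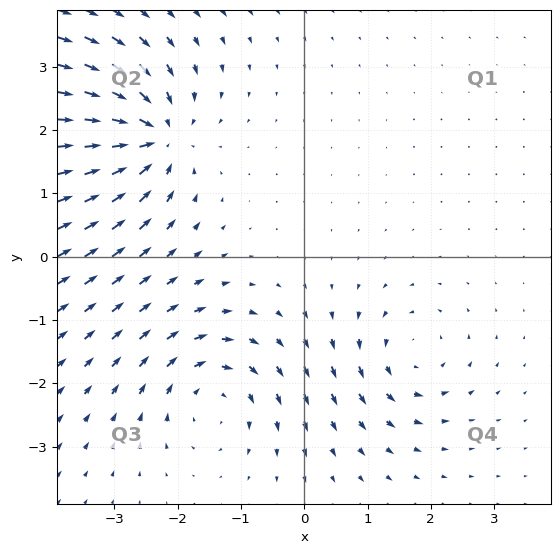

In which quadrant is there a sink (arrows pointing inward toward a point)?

Q2

The sink sits at approximately (-2.4, 1.9), which lies in quadrant Q2. The divergence there is about -7, negative as expected for a sink.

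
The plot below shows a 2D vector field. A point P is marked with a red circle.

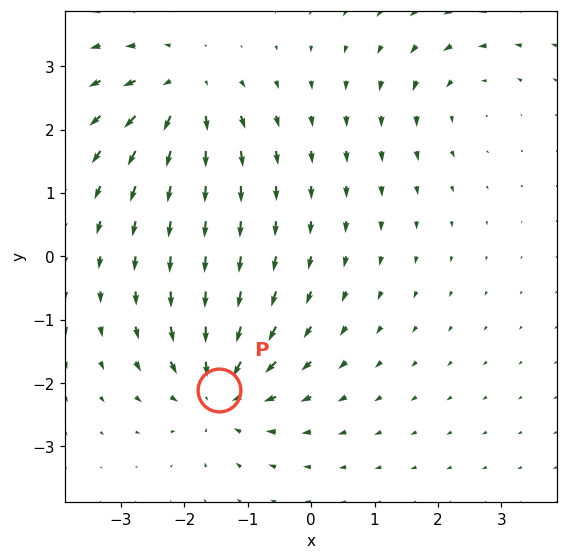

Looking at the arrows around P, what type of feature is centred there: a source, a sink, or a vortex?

At P (-1.4, -2.1) the arrows converge inward. Divergence about -5, curl ≈0 — negative divergence with near-zero curl is a sink.

sink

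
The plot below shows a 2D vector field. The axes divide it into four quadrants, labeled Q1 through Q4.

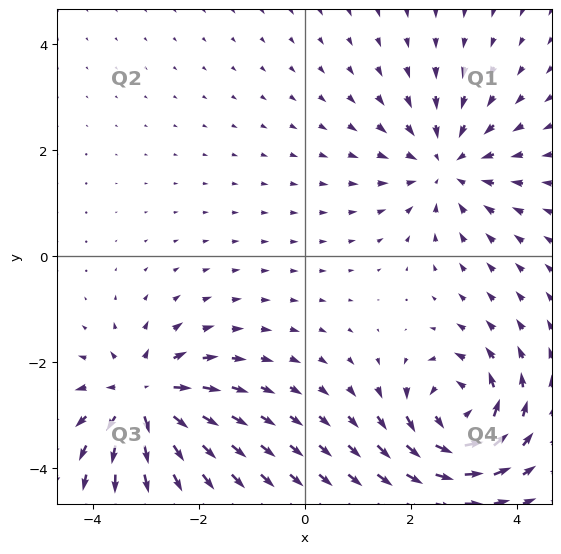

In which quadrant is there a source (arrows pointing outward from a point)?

The source sits at approximately (-3.1, -2.7), which lies in quadrant Q3. The divergence there is about +5, positive as expected for a source.

Q3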